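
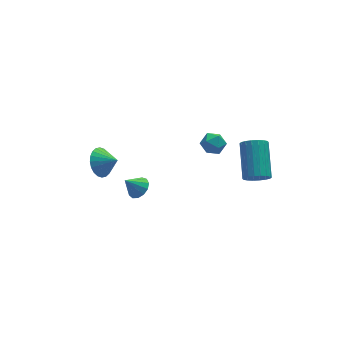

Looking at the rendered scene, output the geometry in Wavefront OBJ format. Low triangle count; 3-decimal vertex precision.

v -3.189 -0.138 -0.323
v -2.671 -0.146 -1.021
v -2.491 -0.702 0.203
v -2.564 0.134 -0.863
v -2.552 0.373 -0.622
v -2.637 0.534 -0.335
v -2.806 0.593 -0.047
v -3.034 0.54 0.199
v -3.285 0.385 0.366
v -3.522 0.149 0.428
v -3.708 -0.13 0.376
v -3.815 -0.41 0.217
v -3.827 -0.649 -0.024
v -3.741 -0.81 -0.31
v -3.572 -0.869 -0.598
v -3.344 -0.817 -0.845
v -3.093 -0.661 -1.011
v -2.857 -0.426 -1.073
v 3.126 2.136 -2.154
v 3.803 2.081 -2.438
v 2.777 1.199 -2.802
v 3.454 1.144 -3.086
v 3.339 0.985 -2.377
v 3.555 1.564 -1.976
v 3.025 1.716 -3.264
v 3.241 2.295 -2.863
v 3.74 1.821 -3.124
v 3.934 1.37 -2.576
v 2.646 1.91 -2.664
v 2.84 1.459 -2.116
v -1.251 -0.048 -3.258
v -0.919 -0.54 -2.948
v -1.949 0.008 -2.422
v -0.759 -0.217 -2.836
v -0.756 0.16 -2.858
v -0.909 0.471 -3.007
v -1.172 0.617 -3.235
v -1.459 0.552 -3.471
v -1.681 0.297 -3.639
v -1.766 -0.068 -3.686
v -1.688 -0.426 -3.597
v -1.471 -0.664 -3.4
v -1.184 -0.707 -3.158
v 3.334 -4.598 0.771
v 3.841 -4.437 0.317
v 4.274 -2.761 1.395
v 3.766 -2.922 1.849
v 3.592 -4.295 0.195
v 4.025 -2.618 1.274
v 3.292 -4.213 0.188
v 3.725 -2.536 1.266
v 3 -4.207 0.296
v 3.432 -2.53 1.374
v 2.774 -4.279 0.498
v 3.206 -2.602 1.577
v 2.659 -4.414 0.754
v 3.091 -2.737 1.833
v 2.677 -4.585 1.014
v 3.11 -2.908 2.092
v 2.826 -4.759 1.225
v 3.259 -3.083 2.303
v 3.075 -4.902 1.346
v 3.508 -3.225 2.425
v 3.375 -4.984 1.354
v 3.808 -3.307 2.432
v 3.668 -4.99 1.246
v 4.1 -3.313 2.324
v 3.894 -4.918 1.043
v 4.326 -3.241 2.122
v 4.009 -4.783 0.787
v 4.441 -3.106 1.866
v 3.99 -4.612 0.528
v 4.423 -2.935 1.606
f 2 1 4
f 2 4 3
f 4 1 5
f 4 5 3
f 5 1 6
f 5 6 3
f 6 1 7
f 6 7 3
f 7 1 8
f 7 8 3
f 8 1 9
f 8 9 3
f 9 1 10
f 9 10 3
f 10 1 11
f 10 11 3
f 11 1 12
f 11 12 3
f 12 1 13
f 12 13 3
f 13 1 14
f 13 14 3
f 14 1 15
f 14 15 3
f 15 1 16
f 15 16 3
f 16 1 17
f 16 17 3
f 17 1 18
f 17 18 3
f 18 1 2
f 18 2 3
f 19 30 24
f 19 24 20
f 19 20 26
f 19 26 29
f 19 29 30
f 20 24 28
f 24 30 23
f 30 29 21
f 29 26 25
f 26 20 27
f 22 28 23
f 22 23 21
f 22 21 25
f 22 25 27
f 22 27 28
f 23 28 24
f 21 23 30
f 25 21 29
f 27 25 26
f 28 27 20
f 32 31 34
f 32 34 33
f 34 31 35
f 34 35 33
f 35 31 36
f 35 36 33
f 36 31 37
f 36 37 33
f 37 31 38
f 37 38 33
f 38 31 39
f 38 39 33
f 39 31 40
f 39 40 33
f 40 31 41
f 40 41 33
f 41 31 42
f 41 42 33
f 42 31 43
f 42 43 33
f 43 31 32
f 43 32 33
f 45 44 48
f 45 48 46
f 46 48 49
f 46 49 47
f 48 44 50
f 48 50 49
f 49 50 51
f 49 51 47
f 50 44 52
f 50 52 51
f 51 52 53
f 51 53 47
f 52 44 54
f 52 54 53
f 53 54 55
f 53 55 47
f 54 44 56
f 54 56 55
f 55 56 57
f 55 57 47
f 56 44 58
f 56 58 57
f 57 58 59
f 57 59 47
f 58 44 60
f 58 60 59
f 59 60 61
f 59 61 47
f 60 44 62
f 60 62 61
f 61 62 63
f 61 63 47
f 62 44 64
f 62 64 63
f 63 64 65
f 63 65 47
f 64 44 66
f 64 66 65
f 65 66 67
f 65 67 47
f 66 44 68
f 66 68 67
f 67 68 69
f 67 69 47
f 68 44 70
f 68 70 69
f 69 70 71
f 69 71 47
f 70 44 72
f 70 72 71
f 71 72 73
f 71 73 47
f 72 44 45
f 72 45 73
f 73 45 46
f 73 46 47



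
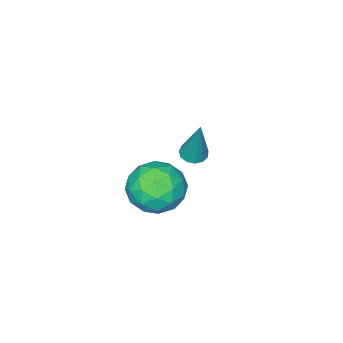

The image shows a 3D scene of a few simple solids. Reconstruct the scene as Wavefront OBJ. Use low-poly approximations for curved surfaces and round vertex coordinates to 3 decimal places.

v 1.655 2.138 2.758
v 2.218 1.372 2.157
v 0.502 0.848 3.323
v 1.065 0.082 2.722
v 1.541 0.544 3.63
v 2.254 1.342 3.281
v 0.466 0.878 2.199
v 1.179 1.676 1.85
v 1.483 0.593 1.811
v 2.148 0.387 2.696
v 0.572 1.833 2.784
v 1.237 1.627 3.669
v 2.038 1.869 2.408
v 0.682 0.351 3.072
v 0.962 0.623 3.606
v 1.293 0.173 3.252
v 2.059 1.851 3.069
v 2.389 1.401 2.715
v 1.992 0.914 3.581
v 0.331 0.819 2.765
v 0.661 0.369 2.411
v 1.427 2.047 2.228
v 1.758 1.597 1.874
v 0.728 1.306 1.899
v 1.937 0.96 1.851
v 1.259 0.202 2.183
v 0.907 0.67 1.876
v 1.326 1.139 1.671
v 2.327 0.839 2.371
v 1.65 0.081 2.703
v 1.929 0.353 3.237
v 2.348 0.822 3.032
v 1.896 0.381 2.168
v 1.07 2.139 2.777
v 0.393 1.381 3.109
v 0.372 1.398 2.448
v 0.791 1.867 2.243
v 1.461 2.018 3.297
v 0.783 1.26 3.629
v 1.394 1.081 3.809
v 1.813 1.55 3.604
v 0.824 1.839 3.312
v -2.928 -1.321 0.416
v -2.398 -1.467 0.384
v -2.632 -0.699 2.464
v -2.412 -1.17 0.296
v -2.59 -0.921 0.246
v -2.875 -0.799 0.25
v -3.176 -0.842 0.307
v -3.399 -1.037 0.398
v -3.472 -1.323 0.495
v -3.372 -1.607 0.567
v -3.131 -1.801 0.591
v -2.826 -1.842 0.56
v -2.553 -1.717 0.482
f 1 38 17
f 38 12 41
f 17 41 6
f 38 41 17
f 1 17 13
f 17 6 18
f 13 18 2
f 17 18 13
f 1 13 22
f 13 2 23
f 22 23 8
f 13 23 22
f 1 22 34
f 22 8 37
f 34 37 11
f 22 37 34
f 1 34 38
f 34 11 42
f 38 42 12
f 34 42 38
f 2 18 29
f 18 6 32
f 29 32 10
f 18 32 29
f 6 41 19
f 41 12 40
f 19 40 5
f 41 40 19
f 12 42 39
f 42 11 35
f 39 35 3
f 42 35 39
f 11 37 36
f 37 8 24
f 36 24 7
f 37 24 36
f 8 23 28
f 23 2 25
f 28 25 9
f 23 25 28
f 4 30 16
f 30 10 31
f 16 31 5
f 30 31 16
f 4 16 14
f 16 5 15
f 14 15 3
f 16 15 14
f 4 14 21
f 14 3 20
f 21 20 7
f 14 20 21
f 4 21 26
f 21 7 27
f 26 27 9
f 21 27 26
f 4 26 30
f 26 9 33
f 30 33 10
f 26 33 30
f 5 31 19
f 31 10 32
f 19 32 6
f 31 32 19
f 3 15 39
f 15 5 40
f 39 40 12
f 15 40 39
f 7 20 36
f 20 3 35
f 36 35 11
f 20 35 36
f 9 27 28
f 27 7 24
f 28 24 8
f 27 24 28
f 10 33 29
f 33 9 25
f 29 25 2
f 33 25 29
f 44 43 46
f 44 46 45
f 46 43 47
f 46 47 45
f 47 43 48
f 47 48 45
f 48 43 49
f 48 49 45
f 49 43 50
f 49 50 45
f 50 43 51
f 50 51 45
f 51 43 52
f 51 52 45
f 52 43 53
f 52 53 45
f 53 43 54
f 53 54 45
f 54 43 55
f 54 55 45
f 55 43 44
f 55 44 45



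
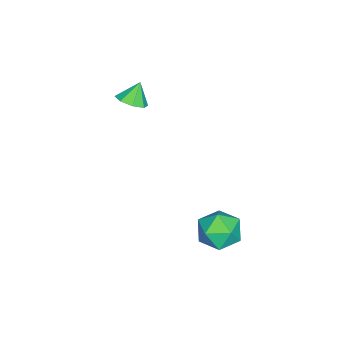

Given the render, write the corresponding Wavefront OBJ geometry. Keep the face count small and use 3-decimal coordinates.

v -2.448 -2.233 0.498
v -1.752 -1.914 0.817
v -3.012 -1.987 1.482
v -2.099 -1.48 0.509
v -2.652 -1.488 0.195
v -3.085 -1.932 0.058
v -3.145 -2.553 0.18
v -2.797 -2.986 0.487
v -2.245 -2.979 0.802
v -1.812 -2.535 0.938
v 2.319 4.635 -3.314
v 3.229 3.938 -3.33
v 1.311 3.302 -2.51
v 2.221 2.605 -2.526
v 2.212 3.52 -1.836
v 2.835 4.344 -2.333
v 1.705 2.896 -3.507
v 2.328 3.72 -4.004
v 2.849 2.863 -3.449
v 3.163 3.249 -2.417
v 1.377 3.991 -3.423
v 1.691 4.377 -2.391
f 2 1 4
f 2 4 3
f 4 1 5
f 4 5 3
f 5 1 6
f 5 6 3
f 6 1 7
f 6 7 3
f 7 1 8
f 7 8 3
f 8 1 9
f 8 9 3
f 9 1 10
f 9 10 3
f 10 1 2
f 10 2 3
f 11 22 16
f 11 16 12
f 11 12 18
f 11 18 21
f 11 21 22
f 12 16 20
f 16 22 15
f 22 21 13
f 21 18 17
f 18 12 19
f 14 20 15
f 14 15 13
f 14 13 17
f 14 17 19
f 14 19 20
f 15 20 16
f 13 15 22
f 17 13 21
f 19 17 18
f 20 19 12



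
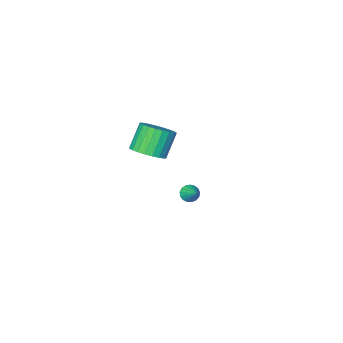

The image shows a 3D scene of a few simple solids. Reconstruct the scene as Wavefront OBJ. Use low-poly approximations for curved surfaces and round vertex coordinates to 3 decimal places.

v 0.097 -2.825 -2.157
v 0.966 -2.91 -1.629
v 0.071 -3.261 -0.215
v -0.797 -3.175 -0.743
v 0.885 -2.523 -1.584
v -0.009 -2.873 -0.17
v 0.685 -2.182 -1.627
v -0.21 -2.532 -0.212
v 0.395 -1.938 -1.75
v -0.499 -2.289 -0.335
v 0.06 -1.83 -1.935
v -0.835 -2.181 -0.52
v -0.27 -1.873 -2.154
v -1.164 -2.224 -0.739
v -0.544 -2.061 -2.373
v -1.438 -2.412 -0.958
v -0.72 -2.365 -2.56
v -1.614 -2.716 -1.145
v -0.771 -2.739 -2.685
v -1.666 -3.09 -1.271
v -0.691 -3.127 -2.73
v -1.585 -3.477 -1.316
v -0.49 -3.468 -2.688
v -1.385 -3.818 -1.273
v -0.201 -3.711 -2.565
v -1.095 -4.062 -1.15
v 0.135 -3.819 -2.38
v -0.76 -4.17 -0.965
v 0.464 -3.776 -2.161
v -0.43 -4.127 -0.746
v 0.738 -3.588 -1.942
v -0.156 -3.939 -0.527
v 0.914 -3.284 -1.755
v 0.02 -3.635 -0.34
v 1.697 3.384 -0.755
v 1.997 3.581 -1.131
v 1.923 4.316 -0.085
v 1.771 3.672 -1.181
v 1.528 3.697 -1.134
v 1.323 3.65 -0.999
v 1.205 3.542 -0.809
v 1.199 3.398 -0.606
v 1.307 3.251 -0.437
v 1.505 3.134 -0.341
v 1.746 3.074 -0.34
v 1.977 3.085 -0.433
v 2.143 3.165 -0.601
v 2.207 3.295 -0.803
v 2.154 3.445 -0.994
f 2 1 5
f 2 5 3
f 3 5 6
f 3 6 4
f 5 1 7
f 5 7 6
f 6 7 8
f 6 8 4
f 7 1 9
f 7 9 8
f 8 9 10
f 8 10 4
f 9 1 11
f 9 11 10
f 10 11 12
f 10 12 4
f 11 1 13
f 11 13 12
f 12 13 14
f 12 14 4
f 13 1 15
f 13 15 14
f 14 15 16
f 14 16 4
f 15 1 17
f 15 17 16
f 16 17 18
f 16 18 4
f 17 1 19
f 17 19 18
f 18 19 20
f 18 20 4
f 19 1 21
f 19 21 20
f 20 21 22
f 20 22 4
f 21 1 23
f 21 23 22
f 22 23 24
f 22 24 4
f 23 1 25
f 23 25 24
f 24 25 26
f 24 26 4
f 25 1 27
f 25 27 26
f 26 27 28
f 26 28 4
f 27 1 29
f 27 29 28
f 28 29 30
f 28 30 4
f 29 1 31
f 29 31 30
f 30 31 32
f 30 32 4
f 31 1 33
f 31 33 32
f 32 33 34
f 32 34 4
f 33 1 2
f 33 2 34
f 34 2 3
f 34 3 4
f 36 35 38
f 36 38 37
f 38 35 39
f 38 39 37
f 39 35 40
f 39 40 37
f 40 35 41
f 40 41 37
f 41 35 42
f 41 42 37
f 42 35 43
f 42 43 37
f 43 35 44
f 43 44 37
f 44 35 45
f 44 45 37
f 45 35 46
f 45 46 37
f 46 35 47
f 46 47 37
f 47 35 48
f 47 48 37
f 48 35 49
f 48 49 37
f 49 35 36
f 49 36 37



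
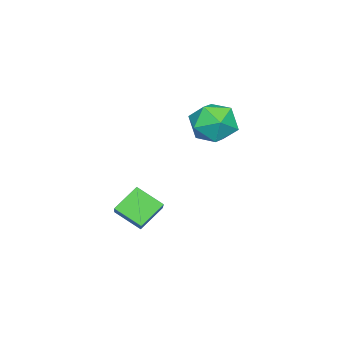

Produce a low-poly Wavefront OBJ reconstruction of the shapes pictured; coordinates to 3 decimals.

v 1.615 -0.383 0.976
v 2.712 0.185 1.879
v 1.602 0.716 0.301
v 2.7 1.284 1.203
v 2.52 -0.864 0.177
v 3.618 -0.296 1.079
v 2.508 0.235 -0.499
v 3.605 0.803 0.404
v -2.76 1.683 3.366
v -2.125 1.888 4.245
v -1.455 0.692 2.655
v -0.82 0.897 3.534
v -1.716 0.259 3.636
v -2.522 0.872 4.076
v -1.058 1.708 2.824
v -1.864 2.321 3.264
v -1.073 1.903 3.911
v -1.48 1.008 4.413
v -2.1 1.572 2.487
v -2.507 0.677 2.989
f 2 4 1
f 5 2 1
f 1 4 3
f 3 5 1
f 2 8 4
f 6 2 5
f 6 8 2
f 4 8 3
f 7 5 3
f 3 8 7
f 7 6 5
f 8 6 7
f 9 20 14
f 9 14 10
f 9 10 16
f 9 16 19
f 9 19 20
f 10 14 18
f 14 20 13
f 20 19 11
f 19 16 15
f 16 10 17
f 12 18 13
f 12 13 11
f 12 11 15
f 12 15 17
f 12 17 18
f 13 18 14
f 11 13 20
f 15 11 19
f 17 15 16
f 18 17 10



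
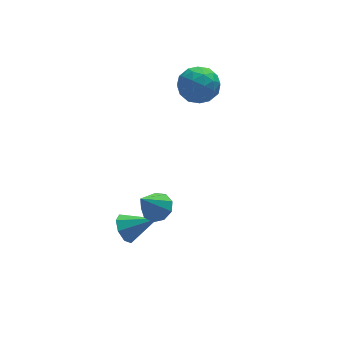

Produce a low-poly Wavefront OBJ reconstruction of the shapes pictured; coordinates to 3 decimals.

v -0.727 -2.354 0.301
v -0.246 -3.014 0.447
v -1.693 -2.726 1.799
v -0.029 -2.556 0.701
v -0.138 -2.002 0.768
v -0.523 -1.614 0.616
v -1.004 -1.572 0.317
v -1.355 -1.896 0.01
v -1.413 -2.434 -0.16
v -1.15 -2.935 -0.115
v -0.689 -3.164 0.125
v 3.761 4.926 2.752
v 4.587 4.697 1.96
v 3.373 3.083 2.88
v 4.199 2.854 2.088
v 4.498 3.234 3.15
v 4.738 4.373 3.071
v 3.222 3.407 1.769
v 3.462 4.546 1.69
v 4.254 3.758 1.352
v 5.043 3.651 2.206
v 2.917 4.129 2.634
v 3.706 4.022 3.488
v 4.208 4.974 2.344
v 3.752 2.806 2.496
v 3.928 3.03 3.12
v 4.413 2.895 2.654
v 4.297 4.783 2.997
v 4.783 4.648 2.532
v 4.73 3.789 3.232
v 3.177 3.132 2.308
v 3.663 2.997 1.843
v 3.547 4.885 2.186
v 4.032 4.75 1.72
v 3.23 3.991 1.608
v 4.498 4.287 1.522
v 4.269 3.203 1.598
v 3.695 3.528 1.41
v 3.836 4.198 1.363
v 4.962 4.224 2.023
v 4.733 3.14 2.099
v 4.909 3.364 2.723
v 5.05 4.034 2.677
v 4.765 3.672 1.667
v 3.227 4.64 2.741
v 2.998 3.556 2.817
v 2.91 3.746 2.163
v 3.051 4.416 2.117
v 3.691 4.577 3.242
v 3.462 3.493 3.318
v 4.124 3.582 3.477
v 4.265 4.252 3.43
v 3.195 4.108 3.173
v -1.399 0.261 -3.998
v -0.985 0.1 -4.734
v 0.039 -0.401 -3.042
v -0.861 0.703 -4.502
v -1.052 1.048 -3.975
v -1.447 0.932 -3.462
v -1.814 0.423 -3.262
v -1.938 -0.181 -3.494
v -1.746 -0.525 -4.021
v -1.352 -0.409 -4.534
f 2 1 4
f 2 4 3
f 4 1 5
f 4 5 3
f 5 1 6
f 5 6 3
f 6 1 7
f 6 7 3
f 7 1 8
f 7 8 3
f 8 1 9
f 8 9 3
f 9 1 10
f 9 10 3
f 10 1 11
f 10 11 3
f 11 1 2
f 11 2 3
f 12 49 28
f 49 23 52
f 28 52 17
f 49 52 28
f 12 28 24
f 28 17 29
f 24 29 13
f 28 29 24
f 12 24 33
f 24 13 34
f 33 34 19
f 24 34 33
f 12 33 45
f 33 19 48
f 45 48 22
f 33 48 45
f 12 45 49
f 45 22 53
f 49 53 23
f 45 53 49
f 13 29 40
f 29 17 43
f 40 43 21
f 29 43 40
f 17 52 30
f 52 23 51
f 30 51 16
f 52 51 30
f 23 53 50
f 53 22 46
f 50 46 14
f 53 46 50
f 22 48 47
f 48 19 35
f 47 35 18
f 48 35 47
f 19 34 39
f 34 13 36
f 39 36 20
f 34 36 39
f 15 41 27
f 41 21 42
f 27 42 16
f 41 42 27
f 15 27 25
f 27 16 26
f 25 26 14
f 27 26 25
f 15 25 32
f 25 14 31
f 32 31 18
f 25 31 32
f 15 32 37
f 32 18 38
f 37 38 20
f 32 38 37
f 15 37 41
f 37 20 44
f 41 44 21
f 37 44 41
f 16 42 30
f 42 21 43
f 30 43 17
f 42 43 30
f 14 26 50
f 26 16 51
f 50 51 23
f 26 51 50
f 18 31 47
f 31 14 46
f 47 46 22
f 31 46 47
f 20 38 39
f 38 18 35
f 39 35 19
f 38 35 39
f 21 44 40
f 44 20 36
f 40 36 13
f 44 36 40
f 55 54 57
f 55 57 56
f 57 54 58
f 57 58 56
f 58 54 59
f 58 59 56
f 59 54 60
f 59 60 56
f 60 54 61
f 60 61 56
f 61 54 62
f 61 62 56
f 62 54 63
f 62 63 56
f 63 54 55
f 63 55 56



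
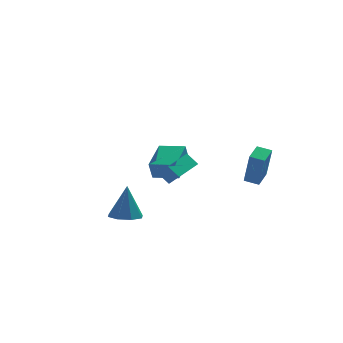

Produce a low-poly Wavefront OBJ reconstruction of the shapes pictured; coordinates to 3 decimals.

v -3.508 -2.089 -4.4
v -2.871 -1.365 -4.664
v -3.252 -1.571 -2.36
v -3.596 -1.121 -4.635
v -4.269 -1.445 -4.468
v -4.496 -2.146 -4.262
v -4.144 -2.814 -4.136
v -3.419 -3.057 -4.165
v -2.746 -2.733 -4.331
v -2.519 -2.032 -4.538
v -2.111 -3.709 -0.402
v -1.695 -4.18 0.298
v -0.647 -2.333 -0.345
v -0.231 -2.803 0.355
v -1.629 -4.197 -1.015
v -1.213 -4.667 -0.315
v -0.165 -2.82 -0.958
v 0.251 -3.291 -0.258
v -0.624 2.844 -4.402
v -0.884 2.717 -3.227
v 0.507 4.677 -3.954
v 0.247 4.55 -2.779
v 0.713 1.97 -4.201
v 0.453 1.843 -3.026
v 1.844 3.803 -3.753
v 1.584 3.676 -2.578
v 3.531 -3.885 -2.045
v 3.671 -4.351 0.029
v 2.827 -3.383 -1.885
v 2.967 -3.848 0.189
v 4.293 -2.872 -1.869
v 4.433 -3.337 0.205
v 3.589 -2.369 -1.709
v 3.729 -2.835 0.365
f 2 1 4
f 2 4 3
f 4 1 5
f 4 5 3
f 5 1 6
f 5 6 3
f 6 1 7
f 6 7 3
f 7 1 8
f 7 8 3
f 8 1 9
f 8 9 3
f 9 1 10
f 9 10 3
f 10 1 2
f 10 2 3
f 12 14 11
f 15 12 11
f 11 14 13
f 13 15 11
f 12 18 14
f 16 12 15
f 16 18 12
f 14 18 13
f 17 15 13
f 13 18 17
f 17 16 15
f 18 16 17
f 20 22 19
f 23 20 19
f 19 22 21
f 21 23 19
f 20 26 22
f 24 20 23
f 24 26 20
f 22 26 21
f 25 23 21
f 21 26 25
f 25 24 23
f 26 24 25
f 28 30 27
f 31 28 27
f 27 30 29
f 29 31 27
f 28 34 30
f 32 28 31
f 32 34 28
f 30 34 29
f 33 31 29
f 29 34 33
f 33 32 31
f 34 32 33



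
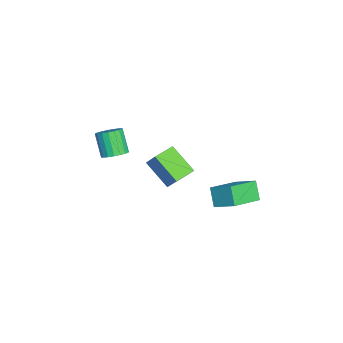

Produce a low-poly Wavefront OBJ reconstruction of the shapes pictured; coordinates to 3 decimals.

v 0.498 -3.05 -0.846
v 1.013 -2.732 -0.42
v 0.217 -3.091 0.812
v -0.298 -3.41 0.386
v 0.805 -2.484 -0.482
v 0.009 -2.843 0.75
v 0.537 -2.348 -0.616
v -0.259 -2.707 0.616
v 0.261 -2.351 -0.795
v -0.536 -2.711 0.436
v 0.032 -2.493 -0.985
v -0.765 -2.852 0.247
v -0.105 -2.745 -1.147
v -0.901 -3.105 0.085
v -0.122 -3.058 -1.249
v -0.919 -3.417 -0.017
v -0.017 -3.369 -1.272
v -0.813 -3.728 -0.04
v 0.191 -3.617 -1.21
v -0.605 -3.976 0.022
v 0.459 -3.753 -1.076
v -0.337 -4.112 0.156
v 0.736 -3.749 -0.896
v -0.061 -4.109 0.335
v 0.965 -3.608 -0.707
v 0.168 -3.967 0.525
v 1.101 -3.355 -0.545
v 0.305 -3.715 0.687
v 1.119 -3.043 -0.443
v 0.322 -3.402 0.789
v 2.479 0.613 -0.804
v 1.536 -0.493 0.292
v 3.146 1.101 0.263
v 2.203 -0.004 1.359
v 3.317 -0.236 -0.939
v 2.374 -1.341 0.157
v 3.984 0.253 0.128
v 3.041 -0.853 1.224
v 2.102 3.187 -1.498
v 2.739 4.212 -0.808
v 2.781 3.399 -2.439
v 3.418 4.423 -1.749
v 3.422 1.917 -0.831
v 4.059 2.941 -0.141
v 4.101 2.128 -1.772
v 4.738 3.153 -1.082
f 2 1 5
f 2 5 3
f 3 5 6
f 3 6 4
f 5 1 7
f 5 7 6
f 6 7 8
f 6 8 4
f 7 1 9
f 7 9 8
f 8 9 10
f 8 10 4
f 9 1 11
f 9 11 10
f 10 11 12
f 10 12 4
f 11 1 13
f 11 13 12
f 12 13 14
f 12 14 4
f 13 1 15
f 13 15 14
f 14 15 16
f 14 16 4
f 15 1 17
f 15 17 16
f 16 17 18
f 16 18 4
f 17 1 19
f 17 19 18
f 18 19 20
f 18 20 4
f 19 1 21
f 19 21 20
f 20 21 22
f 20 22 4
f 21 1 23
f 21 23 22
f 22 23 24
f 22 24 4
f 23 1 25
f 23 25 24
f 24 25 26
f 24 26 4
f 25 1 27
f 25 27 26
f 26 27 28
f 26 28 4
f 27 1 29
f 27 29 28
f 28 29 30
f 28 30 4
f 29 1 2
f 29 2 30
f 30 2 3
f 30 3 4
f 32 34 31
f 35 32 31
f 31 34 33
f 33 35 31
f 32 38 34
f 36 32 35
f 36 38 32
f 34 38 33
f 37 35 33
f 33 38 37
f 37 36 35
f 38 36 37
f 40 42 39
f 43 40 39
f 39 42 41
f 41 43 39
f 40 46 42
f 44 40 43
f 44 46 40
f 42 46 41
f 45 43 41
f 41 46 45
f 45 44 43
f 46 44 45



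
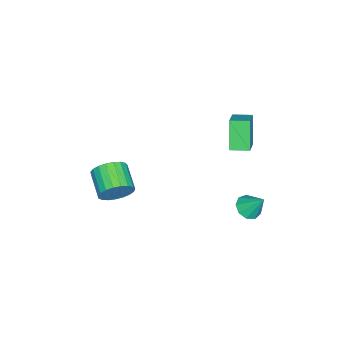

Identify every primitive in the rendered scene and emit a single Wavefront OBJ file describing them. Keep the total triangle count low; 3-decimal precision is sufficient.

v -2.62 3.463 -2.862
v -2.24 2.898 -2.503
v -2.42 4.337 -1.698
v -1.904 3.192 -2.782
v -1.903 3.613 -3.098
v -2.237 3.964 -3.304
v -2.751 4.08 -3.303
v -3.203 3.908 -3.096
v -3.383 3.527 -2.779
v -3.206 3.116 -2.502
v -2.754 2.868 -2.393
v -3.031 2.326 3.997
v -1.593 2.69 4.867
v -3.313 3.294 4.058
v -1.875 3.658 4.929
v -2.205 2.662 2.491
v -0.767 3.026 3.362
v -2.487 3.63 2.553
v -1.049 3.994 3.423
v 0.819 -2.326 -0.647
v 1.422 -2.618 0.041
v 0.284 -3.526 0.654
v -0.319 -3.234 -0.033
v 1.256 -2.296 0.208
v 0.117 -3.204 0.821
v 1.014 -1.98 0.227
v -0.125 -2.887 0.841
v 0.738 -1.723 0.095
v -0.4 -2.63 0.709
v 0.476 -1.57 -0.165
v -0.662 -2.478 0.449
v 0.274 -1.548 -0.508
v -0.865 -2.456 0.105
v 0.166 -1.661 -0.875
v -0.973 -2.569 -0.262
v 0.171 -1.889 -1.203
v -0.968 -2.796 -0.59
v 0.288 -2.192 -1.435
v -0.851 -3.1 -0.821
v 0.497 -2.519 -1.53
v -0.642 -3.426 -0.917
v 0.761 -2.812 -1.473
v -0.377 -3.719 -0.859
v 1.036 -3.021 -1.273
v -0.103 -3.929 -0.659
v 1.273 -3.11 -0.964
v 0.135 -4.018 -0.351
v 1.432 -3.064 -0.601
v 0.293 -3.971 0.013
v 1.485 -2.89 -0.245
v 0.346 -3.797 0.368
f 2 1 4
f 2 4 3
f 4 1 5
f 4 5 3
f 5 1 6
f 5 6 3
f 6 1 7
f 6 7 3
f 7 1 8
f 7 8 3
f 8 1 9
f 8 9 3
f 9 1 10
f 9 10 3
f 10 1 11
f 10 11 3
f 11 1 2
f 11 2 3
f 13 15 12
f 16 13 12
f 12 15 14
f 14 16 12
f 13 19 15
f 17 13 16
f 17 19 13
f 15 19 14
f 18 16 14
f 14 19 18
f 18 17 16
f 19 17 18
f 21 20 24
f 21 24 22
f 22 24 25
f 22 25 23
f 24 20 26
f 24 26 25
f 25 26 27
f 25 27 23
f 26 20 28
f 26 28 27
f 27 28 29
f 27 29 23
f 28 20 30
f 28 30 29
f 29 30 31
f 29 31 23
f 30 20 32
f 30 32 31
f 31 32 33
f 31 33 23
f 32 20 34
f 32 34 33
f 33 34 35
f 33 35 23
f 34 20 36
f 34 36 35
f 35 36 37
f 35 37 23
f 36 20 38
f 36 38 37
f 37 38 39
f 37 39 23
f 38 20 40
f 38 40 39
f 39 40 41
f 39 41 23
f 40 20 42
f 40 42 41
f 41 42 43
f 41 43 23
f 42 20 44
f 42 44 43
f 43 44 45
f 43 45 23
f 44 20 46
f 44 46 45
f 45 46 47
f 45 47 23
f 46 20 48
f 46 48 47
f 47 48 49
f 47 49 23
f 48 20 50
f 48 50 49
f 49 50 51
f 49 51 23
f 50 20 21
f 50 21 51
f 51 21 22
f 51 22 23



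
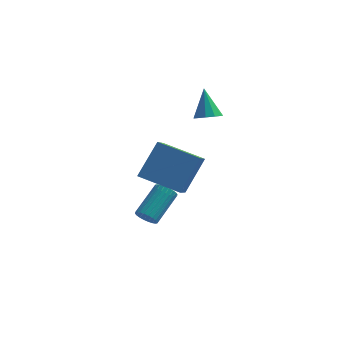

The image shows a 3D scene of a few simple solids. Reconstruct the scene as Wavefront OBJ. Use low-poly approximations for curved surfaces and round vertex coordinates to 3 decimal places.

v -0.172 -2.226 -3.238
v 0.339 -2.407 -3.332
v 0.983 -1.076 -2.396
v 0.472 -0.894 -2.302
v 0.31 -2.275 -3.499
v 0.954 -0.944 -2.563
v 0.207 -2.136 -3.626
v 0.851 -0.805 -2.69
v 0.047 -2.011 -3.694
v 0.691 -0.68 -2.758
v -0.146 -1.918 -3.693
v 0.498 -0.587 -2.757
v -0.344 -1.872 -3.623
v 0.3 -0.541 -2.687
v -0.515 -1.88 -3.494
v 0.129 -0.549 -2.558
v -0.634 -1.94 -3.326
v 0.01 -0.609 -2.39
v -0.683 -2.044 -3.144
v -0.039 -0.713 -2.208
v -0.654 -2.176 -2.977
v -0.01 -0.845 -2.041
v -0.551 -2.315 -2.85
v 0.093 -0.984 -1.914
v -0.391 -2.44 -2.782
v 0.253 -1.109 -1.846
v -0.198 -2.533 -2.783
v 0.446 -1.202 -1.847
v -0 -2.579 -2.853
v 0.644 -1.248 -1.917
v 0.171 -2.571 -2.982
v 0.815 -1.24 -2.046
v 0.29 -2.511 -3.15
v 0.934 -1.18 -2.214
v 2.17 -0.249 2.048
v 2.498 -0.675 2.377
v 1.87 0.509 3.332
v 2.743 -0.393 2.267
v 2.769 -0.056 2.074
v 2.566 0.208 1.872
v 2.212 0.297 1.736
v 1.842 0.177 1.72
v 1.597 -0.105 1.829
v 1.571 -0.442 2.022
v 1.774 -0.705 2.225
v 2.128 -0.794 2.361
v -0.292 -2.106 -0.71
v -0.245 -3.799 0.409
v 0.378 -1.101 0.782
v 0.425 -2.794 1.901
v 1.535 -2.446 -1.301
v 1.582 -4.139 -0.182
v 2.205 -1.441 0.191
v 2.252 -3.134 1.31
f 2 1 5
f 2 5 3
f 3 5 6
f 3 6 4
f 5 1 7
f 5 7 6
f 6 7 8
f 6 8 4
f 7 1 9
f 7 9 8
f 8 9 10
f 8 10 4
f 9 1 11
f 9 11 10
f 10 11 12
f 10 12 4
f 11 1 13
f 11 13 12
f 12 13 14
f 12 14 4
f 13 1 15
f 13 15 14
f 14 15 16
f 14 16 4
f 15 1 17
f 15 17 16
f 16 17 18
f 16 18 4
f 17 1 19
f 17 19 18
f 18 19 20
f 18 20 4
f 19 1 21
f 19 21 20
f 20 21 22
f 20 22 4
f 21 1 23
f 21 23 22
f 22 23 24
f 22 24 4
f 23 1 25
f 23 25 24
f 24 25 26
f 24 26 4
f 25 1 27
f 25 27 26
f 26 27 28
f 26 28 4
f 27 1 29
f 27 29 28
f 28 29 30
f 28 30 4
f 29 1 31
f 29 31 30
f 30 31 32
f 30 32 4
f 31 1 33
f 31 33 32
f 32 33 34
f 32 34 4
f 33 1 2
f 33 2 34
f 34 2 3
f 34 3 4
f 36 35 38
f 36 38 37
f 38 35 39
f 38 39 37
f 39 35 40
f 39 40 37
f 40 35 41
f 40 41 37
f 41 35 42
f 41 42 37
f 42 35 43
f 42 43 37
f 43 35 44
f 43 44 37
f 44 35 45
f 44 45 37
f 45 35 46
f 45 46 37
f 46 35 36
f 46 36 37
f 48 50 47
f 51 48 47
f 47 50 49
f 49 51 47
f 48 54 50
f 52 48 51
f 52 54 48
f 50 54 49
f 53 51 49
f 49 54 53
f 53 52 51
f 54 52 53



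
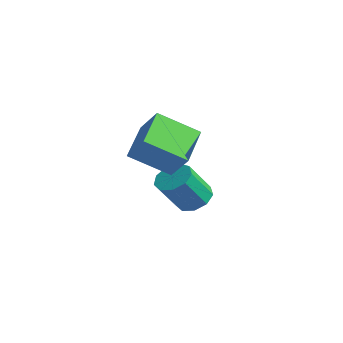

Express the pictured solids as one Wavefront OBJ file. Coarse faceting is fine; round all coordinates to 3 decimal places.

v -0.63 -4.811 1.815
v -1.738 -3.563 2.636
v 0.199 -3.433 0.841
v -0.909 -2.185 1.662
v 0.289 -4.655 2.818
v -0.819 -3.407 3.639
v 1.118 -3.277 1.844
v 0.01 -2.029 2.665
v -2.885 -0.46 -2.14
v -2.238 -0.861 -2.495
v -2.127 -1.921 -1.094
v -2.775 -1.52 -0.74
v -2.047 -0.422 -2.178
v -1.936 -1.482 -0.777
v -2.248 -0.001 -1.843
v -2.137 -1.06 -0.442
v -2.747 0.206 -1.647
v -2.637 -0.854 -0.247
v -3.311 0.101 -1.682
v -3.2 -0.959 -0.282
v -3.676 -0.267 -1.932
v -3.565 -1.327 -0.531
v -3.671 -0.725 -2.279
v -3.56 -1.785 -0.878
v -3.298 -1.059 -2.561
v -3.187 -2.119 -1.16
v -2.732 -1.113 -2.646
v -2.621 -2.173 -1.246
f 2 4 1
f 5 2 1
f 1 4 3
f 3 5 1
f 2 8 4
f 6 2 5
f 6 8 2
f 4 8 3
f 7 5 3
f 3 8 7
f 7 6 5
f 8 6 7
f 10 9 13
f 10 13 11
f 11 13 14
f 11 14 12
f 13 9 15
f 13 15 14
f 14 15 16
f 14 16 12
f 15 9 17
f 15 17 16
f 16 17 18
f 16 18 12
f 17 9 19
f 17 19 18
f 18 19 20
f 18 20 12
f 19 9 21
f 19 21 20
f 20 21 22
f 20 22 12
f 21 9 23
f 21 23 22
f 22 23 24
f 22 24 12
f 23 9 25
f 23 25 24
f 24 25 26
f 24 26 12
f 25 9 27
f 25 27 26
f 26 27 28
f 26 28 12
f 27 9 10
f 27 10 28
f 28 10 11
f 28 11 12



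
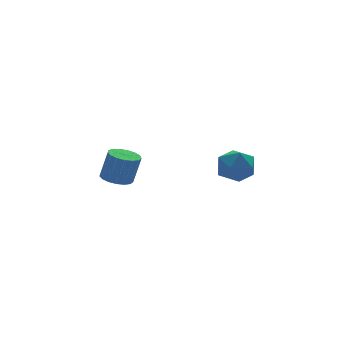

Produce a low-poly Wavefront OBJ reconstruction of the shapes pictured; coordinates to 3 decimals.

v -0.142 3.496 -4.097
v 0.507 3.037 -4.298
v 0.911 2.945 -2.784
v 0.262 3.404 -2.583
v 0.644 3.404 -4.313
v 1.048 3.312 -2.798
v 0.601 3.793 -4.277
v 1.005 3.701 -2.763
v 0.387 4.113 -4.201
v 0.792 4.021 -2.687
v 0.053 4.293 -4.101
v 0.457 4.2 -2.586
v -0.326 4.289 -4
v 0.078 4.197 -2.485
v -0.663 4.104 -3.921
v -0.259 4.012 -2.407
v -0.881 3.78 -3.882
v -0.477 3.688 -2.368
v -0.929 3.391 -3.893
v -0.525 3.298 -2.379
v -0.798 3.025 -3.951
v -0.393 2.933 -2.437
v -0.515 2.768 -4.042
v -0.111 2.676 -2.528
v -0.148 2.678 -4.145
v 0.256 2.585 -2.631
v 0.221 2.775 -4.238
v 0.625 2.682 -2.724
v 2.047 -2.102 -0.786
v 2.45 -1.58 -1.564
v 3.03 -3.38 -1.136
v 3.433 -2.858 -1.914
v 3.621 -2.569 -0.954
v 3.014 -1.779 -0.738
v 2.466 -3.181 -1.962
v 1.859 -2.391 -1.746
v 2.709 -2.247 -2.291
v 3.422 -1.869 -1.668
v 2.058 -3.091 -1.032
v 2.771 -2.713 -0.409
f 2 1 5
f 2 5 3
f 3 5 6
f 3 6 4
f 5 1 7
f 5 7 6
f 6 7 8
f 6 8 4
f 7 1 9
f 7 9 8
f 8 9 10
f 8 10 4
f 9 1 11
f 9 11 10
f 10 11 12
f 10 12 4
f 11 1 13
f 11 13 12
f 12 13 14
f 12 14 4
f 13 1 15
f 13 15 14
f 14 15 16
f 14 16 4
f 15 1 17
f 15 17 16
f 16 17 18
f 16 18 4
f 17 1 19
f 17 19 18
f 18 19 20
f 18 20 4
f 19 1 21
f 19 21 20
f 20 21 22
f 20 22 4
f 21 1 23
f 21 23 22
f 22 23 24
f 22 24 4
f 23 1 25
f 23 25 24
f 24 25 26
f 24 26 4
f 25 1 27
f 25 27 26
f 26 27 28
f 26 28 4
f 27 1 2
f 27 2 28
f 28 2 3
f 28 3 4
f 29 40 34
f 29 34 30
f 29 30 36
f 29 36 39
f 29 39 40
f 30 34 38
f 34 40 33
f 40 39 31
f 39 36 35
f 36 30 37
f 32 38 33
f 32 33 31
f 32 31 35
f 32 35 37
f 32 37 38
f 33 38 34
f 31 33 40
f 35 31 39
f 37 35 36
f 38 37 30



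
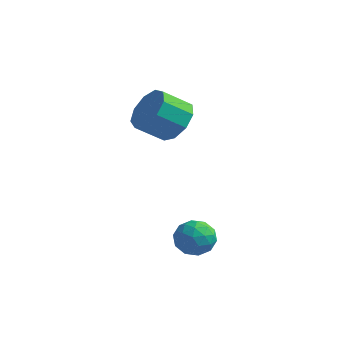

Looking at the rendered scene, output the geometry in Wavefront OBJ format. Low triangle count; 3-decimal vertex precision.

v -3.474 1.094 0.379
v -2.797 1.019 0.888
v -3.39 0.291 1.569
v -4.066 0.366 1.061
v -3.133 1.459 1.067
v -3.725 0.731 1.748
v -3.628 1.729 0.924
v -4.22 1 1.605
v -4.051 1.701 0.526
v -4.643 0.972 1.207
v -4.204 1.389 0.06
v -4.796 0.661 0.741
v -4.015 0.94 -0.257
v -4.608 0.211 0.424
v -3.573 0.562 -0.276
v -4.166 -0.166 0.405
v -3.085 0.434 0.012
v -3.677 -0.294 0.693
v -2.778 0.614 0.472
v -3.371 -0.114 1.153
v -0.248 -1.812 -1.986
v 0.045 -2.049 -2.556
v -0.785 -2.771 -1.864
v -0.492 -3.008 -2.434
v -0.115 -2.904 -1.873
v 0.217 -2.311 -1.949
v -0.957 -2.509 -2.471
v -0.625 -1.916 -2.547
v -0.393 -2.48 -2.856
v 0.128 -2.724 -2.486
v -0.868 -2.096 -1.934
v -0.347 -2.34 -1.564
v -0.054 -1.846 -2.282
v -0.686 -2.974 -2.138
v -0.464 -2.912 -1.809
v -0.292 -3.052 -2.143
v 0.047 -2.001 -1.925
v 0.219 -2.14 -2.26
v 0.125 -2.642 -1.858
v -0.959 -2.68 -2.16
v -0.787 -2.819 -2.495
v -0.448 -1.768 -2.277
v -0.276 -1.908 -2.611
v -0.865 -2.178 -2.562
v -0.139 -2.239 -2.793
v -0.455 -2.802 -2.721
v -0.728 -2.509 -2.743
v -0.533 -2.161 -2.788
v 0.167 -2.383 -2.576
v -0.149 -2.946 -2.504
v 0.072 -2.885 -2.174
v 0.267 -2.537 -2.219
v -0.091 -2.636 -2.752
v -0.591 -1.874 -1.916
v -0.907 -2.437 -1.844
v -1.007 -2.283 -2.201
v -0.812 -1.935 -2.246
v -0.285 -2.018 -1.699
v -0.601 -2.581 -1.627
v -0.207 -2.659 -1.632
v -0.012 -2.311 -1.677
v -0.649 -2.184 -1.668
f 2 1 5
f 2 5 3
f 3 5 6
f 3 6 4
f 5 1 7
f 5 7 6
f 6 7 8
f 6 8 4
f 7 1 9
f 7 9 8
f 8 9 10
f 8 10 4
f 9 1 11
f 9 11 10
f 10 11 12
f 10 12 4
f 11 1 13
f 11 13 12
f 12 13 14
f 12 14 4
f 13 1 15
f 13 15 14
f 14 15 16
f 14 16 4
f 15 1 17
f 15 17 16
f 16 17 18
f 16 18 4
f 17 1 19
f 17 19 18
f 18 19 20
f 18 20 4
f 19 1 2
f 19 2 20
f 20 2 3
f 20 3 4
f 21 58 37
f 58 32 61
f 37 61 26
f 58 61 37
f 21 37 33
f 37 26 38
f 33 38 22
f 37 38 33
f 21 33 42
f 33 22 43
f 42 43 28
f 33 43 42
f 21 42 54
f 42 28 57
f 54 57 31
f 42 57 54
f 21 54 58
f 54 31 62
f 58 62 32
f 54 62 58
f 22 38 49
f 38 26 52
f 49 52 30
f 38 52 49
f 26 61 39
f 61 32 60
f 39 60 25
f 61 60 39
f 32 62 59
f 62 31 55
f 59 55 23
f 62 55 59
f 31 57 56
f 57 28 44
f 56 44 27
f 57 44 56
f 28 43 48
f 43 22 45
f 48 45 29
f 43 45 48
f 24 50 36
f 50 30 51
f 36 51 25
f 50 51 36
f 24 36 34
f 36 25 35
f 34 35 23
f 36 35 34
f 24 34 41
f 34 23 40
f 41 40 27
f 34 40 41
f 24 41 46
f 41 27 47
f 46 47 29
f 41 47 46
f 24 46 50
f 46 29 53
f 50 53 30
f 46 53 50
f 25 51 39
f 51 30 52
f 39 52 26
f 51 52 39
f 23 35 59
f 35 25 60
f 59 60 32
f 35 60 59
f 27 40 56
f 40 23 55
f 56 55 31
f 40 55 56
f 29 47 48
f 47 27 44
f 48 44 28
f 47 44 48
f 30 53 49
f 53 29 45
f 49 45 22
f 53 45 49



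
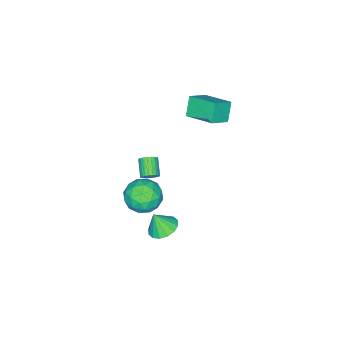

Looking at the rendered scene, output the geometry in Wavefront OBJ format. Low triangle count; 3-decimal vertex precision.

v 0.882 -1.188 -4.384
v 1.47 -0.433 -4.231
v 1.178 -1.672 -3.136
v 1.021 -0.283 -4.066
v 0.534 -0.375 -3.986
v 0.14 -0.686 -4.012
v -0.055 -1.131 -4.138
v 0.001 -1.591 -4.33
v 0.293 -1.944 -4.536
v 0.743 -2.094 -4.701
v 1.23 -2.002 -4.781
v 1.623 -1.691 -4.755
v 1.818 -1.246 -4.629
v 1.762 -0.785 -4.437
v 2.497 -0.872 2.306
v 2.881 -0.902 2.699
v 2.148 -1.578 3.366
v 1.763 -1.548 2.974
v 2.774 -0.726 2.759
v 2.04 -1.402 3.426
v 2.624 -0.573 2.75
v 1.891 -1.249 3.417
v 2.455 -0.465 2.674
v 1.722 -1.14 3.341
v 2.293 -0.419 2.541
v 1.559 -1.094 3.208
v 2.161 -0.442 2.373
v 1.427 -1.117 3.04
v 2.081 -0.53 2.195
v 1.347 -1.206 2.862
v 2.064 -0.671 2.034
v 1.33 -1.347 2.701
v 2.112 -0.842 1.914
v 1.379 -1.518 2.581
v 2.22 -1.018 1.854
v 1.486 -1.694 2.521
v 2.369 -1.171 1.863
v 1.636 -1.847 2.53
v 2.538 -1.28 1.939
v 1.805 -1.955 2.606
v 2.701 -1.326 2.072
v 1.967 -2.001 2.739
v 2.833 -1.303 2.24
v 2.099 -1.978 2.907
v 2.913 -1.214 2.418
v 2.179 -1.89 3.085
v 2.93 -1.073 2.579
v 2.196 -1.749 3.246
v -3.691 -1.726 2.479
v -4.416 -2.007 3.619
v -3.559 0.171 3.03
v -4.285 -0.11 4.17
v -2.495 -2.01 3.17
v -3.221 -2.291 4.31
v -2.364 -0.113 3.721
v -3.089 -0.394 4.861
v 1.06 -1.216 -1.467
v 2.272 -1.081 -1.501
v 1.268 -2.779 -0.279
v 2.48 -2.644 -0.313
v 1.79 -1.82 0.265
v 1.662 -0.854 -0.469
v 1.878 -3.006 -1.311
v 1.75 -2.04 -2.045
v 2.777 -2.187 -1.404
v 2.723 -1.454 -0.431
v 0.817 -2.406 -1.349
v 0.763 -1.673 -0.376
v 1.648 -1.012 -1.588
v 1.892 -2.848 -0.192
v 1.487 -2.364 0.148
v 2.199 -2.285 0.128
v 1.289 -0.878 -0.982
v 2.002 -0.799 -1.002
v 1.718 -1.233 0.036
v 1.538 -3.061 -0.778
v 2.251 -2.982 -0.798
v 1.341 -1.575 -1.908
v 2.053 -1.496 -1.928
v 1.822 -2.627 -1.816
v 2.657 -1.582 -1.551
v 2.779 -2.501 -0.853
v 2.426 -2.713 -1.44
v 2.35 -2.146 -1.871
v 2.625 -1.152 -0.979
v 2.747 -2.07 -0.281
v 2.342 -1.586 0.059
v 2.267 -1.018 -0.373
v 2.922 -1.802 -0.922
v 0.793 -1.79 -1.499
v 0.915 -2.708 -0.801
v 1.273 -2.842 -1.407
v 1.198 -2.274 -1.839
v 0.761 -1.359 -0.927
v 0.883 -2.278 -0.229
v 1.19 -1.714 0.091
v 1.114 -1.147 -0.34
v 0.618 -2.058 -0.858
f 2 1 4
f 2 4 3
f 4 1 5
f 4 5 3
f 5 1 6
f 5 6 3
f 6 1 7
f 6 7 3
f 7 1 8
f 7 8 3
f 8 1 9
f 8 9 3
f 9 1 10
f 9 10 3
f 10 1 11
f 10 11 3
f 11 1 12
f 11 12 3
f 12 1 13
f 12 13 3
f 13 1 14
f 13 14 3
f 14 1 2
f 14 2 3
f 16 15 19
f 16 19 17
f 17 19 20
f 17 20 18
f 19 15 21
f 19 21 20
f 20 21 22
f 20 22 18
f 21 15 23
f 21 23 22
f 22 23 24
f 22 24 18
f 23 15 25
f 23 25 24
f 24 25 26
f 24 26 18
f 25 15 27
f 25 27 26
f 26 27 28
f 26 28 18
f 27 15 29
f 27 29 28
f 28 29 30
f 28 30 18
f 29 15 31
f 29 31 30
f 30 31 32
f 30 32 18
f 31 15 33
f 31 33 32
f 32 33 34
f 32 34 18
f 33 15 35
f 33 35 34
f 34 35 36
f 34 36 18
f 35 15 37
f 35 37 36
f 36 37 38
f 36 38 18
f 37 15 39
f 37 39 38
f 38 39 40
f 38 40 18
f 39 15 41
f 39 41 40
f 40 41 42
f 40 42 18
f 41 15 43
f 41 43 42
f 42 43 44
f 42 44 18
f 43 15 45
f 43 45 44
f 44 45 46
f 44 46 18
f 45 15 47
f 45 47 46
f 46 47 48
f 46 48 18
f 47 15 16
f 47 16 48
f 48 16 17
f 48 17 18
f 50 52 49
f 53 50 49
f 49 52 51
f 51 53 49
f 50 56 52
f 54 50 53
f 54 56 50
f 52 56 51
f 55 53 51
f 51 56 55
f 55 54 53
f 56 54 55
f 57 94 73
f 94 68 97
f 73 97 62
f 94 97 73
f 57 73 69
f 73 62 74
f 69 74 58
f 73 74 69
f 57 69 78
f 69 58 79
f 78 79 64
f 69 79 78
f 57 78 90
f 78 64 93
f 90 93 67
f 78 93 90
f 57 90 94
f 90 67 98
f 94 98 68
f 90 98 94
f 58 74 85
f 74 62 88
f 85 88 66
f 74 88 85
f 62 97 75
f 97 68 96
f 75 96 61
f 97 96 75
f 68 98 95
f 98 67 91
f 95 91 59
f 98 91 95
f 67 93 92
f 93 64 80
f 92 80 63
f 93 80 92
f 64 79 84
f 79 58 81
f 84 81 65
f 79 81 84
f 60 86 72
f 86 66 87
f 72 87 61
f 86 87 72
f 60 72 70
f 72 61 71
f 70 71 59
f 72 71 70
f 60 70 77
f 70 59 76
f 77 76 63
f 70 76 77
f 60 77 82
f 77 63 83
f 82 83 65
f 77 83 82
f 60 82 86
f 82 65 89
f 86 89 66
f 82 89 86
f 61 87 75
f 87 66 88
f 75 88 62
f 87 88 75
f 59 71 95
f 71 61 96
f 95 96 68
f 71 96 95
f 63 76 92
f 76 59 91
f 92 91 67
f 76 91 92
f 65 83 84
f 83 63 80
f 84 80 64
f 83 80 84
f 66 89 85
f 89 65 81
f 85 81 58
f 89 81 85



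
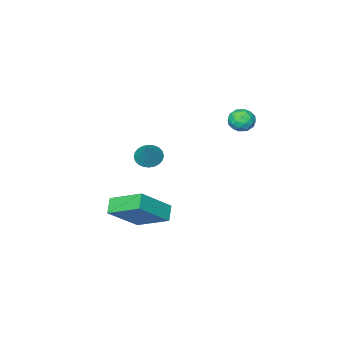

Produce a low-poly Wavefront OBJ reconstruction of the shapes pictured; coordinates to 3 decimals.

v -2.101 1.167 2.853
v -1.83 1.525 3.339
v -1.69 0.275 3.281
v -1.419 0.633 3.767
v -2.076 0.561 3.736
v -2.331 1.112 3.472
v -1.189 0.688 3.148
v -1.444 1.239 2.884
v -1.266 1.229 3.522
v -1.815 1.151 3.885
v -1.705 0.649 2.735
v -2.254 0.571 3.098
v -2.002 1.425 3.058
v -1.518 0.375 3.562
v -1.905 0.333 3.543
v -1.745 0.544 3.829
v -2.296 1.182 3.136
v -2.137 1.392 3.422
v -2.281 0.825 3.656
v -1.383 0.408 3.198
v -1.224 0.618 3.484
v -1.775 1.256 2.791
v -1.615 1.467 3.077
v -1.239 0.975 2.964
v -1.511 1.461 3.452
v -1.269 0.937 3.703
v -1.134 0.969 3.339
v -1.284 1.293 3.184
v -1.833 1.415 3.665
v -1.591 0.89 3.917
v -1.978 0.848 3.899
v -2.128 1.172 3.743
v -1.502 1.241 3.773
v -1.929 0.91 2.703
v -1.687 0.385 2.955
v -1.392 0.628 2.877
v -1.542 0.952 2.721
v -2.251 0.863 2.917
v -2.009 0.339 3.168
v -2.236 0.507 3.436
v -2.386 0.831 3.281
v -2.018 0.559 2.847
v 1.985 -0.815 1.561
v 2.492 -1.219 1.508
v 2.575 -0.205 2.559
v 2.562 -1.031 1.353
v 2.544 -0.811 1.228
v 2.44 -0.591 1.155
v 2.268 -0.406 1.143
v 2.052 -0.282 1.195
v 1.827 -0.24 1.303
v 1.625 -0.286 1.45
v 1.478 -0.412 1.614
v 1.409 -0.6 1.77
v 1.427 -0.82 1.894
v 1.53 -1.04 1.967
v 1.703 -1.225 1.979
v 1.918 -1.348 1.927
v 2.144 -1.39 1.819
v 2.346 -1.345 1.672
v 2.889 -0.269 -1.272
v 2.288 1.204 -0.474
v 3.357 0.201 -1.787
v 2.757 1.674 -0.989
v 4.383 -0.354 0.009
v 3.783 1.119 0.807
v 4.852 0.116 -0.506
v 4.251 1.589 0.292
f 1 38 17
f 38 12 41
f 17 41 6
f 38 41 17
f 1 17 13
f 17 6 18
f 13 18 2
f 17 18 13
f 1 13 22
f 13 2 23
f 22 23 8
f 13 23 22
f 1 22 34
f 22 8 37
f 34 37 11
f 22 37 34
f 1 34 38
f 34 11 42
f 38 42 12
f 34 42 38
f 2 18 29
f 18 6 32
f 29 32 10
f 18 32 29
f 6 41 19
f 41 12 40
f 19 40 5
f 41 40 19
f 12 42 39
f 42 11 35
f 39 35 3
f 42 35 39
f 11 37 36
f 37 8 24
f 36 24 7
f 37 24 36
f 8 23 28
f 23 2 25
f 28 25 9
f 23 25 28
f 4 30 16
f 30 10 31
f 16 31 5
f 30 31 16
f 4 16 14
f 16 5 15
f 14 15 3
f 16 15 14
f 4 14 21
f 14 3 20
f 21 20 7
f 14 20 21
f 4 21 26
f 21 7 27
f 26 27 9
f 21 27 26
f 4 26 30
f 26 9 33
f 30 33 10
f 26 33 30
f 5 31 19
f 31 10 32
f 19 32 6
f 31 32 19
f 3 15 39
f 15 5 40
f 39 40 12
f 15 40 39
f 7 20 36
f 20 3 35
f 36 35 11
f 20 35 36
f 9 27 28
f 27 7 24
f 28 24 8
f 27 24 28
f 10 33 29
f 33 9 25
f 29 25 2
f 33 25 29
f 44 43 46
f 44 46 45
f 46 43 47
f 46 47 45
f 47 43 48
f 47 48 45
f 48 43 49
f 48 49 45
f 49 43 50
f 49 50 45
f 50 43 51
f 50 51 45
f 51 43 52
f 51 52 45
f 52 43 53
f 52 53 45
f 53 43 54
f 53 54 45
f 54 43 55
f 54 55 45
f 55 43 56
f 55 56 45
f 56 43 57
f 56 57 45
f 57 43 58
f 57 58 45
f 58 43 59
f 58 59 45
f 59 43 60
f 59 60 45
f 60 43 44
f 60 44 45
f 62 64 61
f 65 62 61
f 61 64 63
f 63 65 61
f 62 68 64
f 66 62 65
f 66 68 62
f 64 68 63
f 67 65 63
f 63 68 67
f 67 66 65
f 68 66 67



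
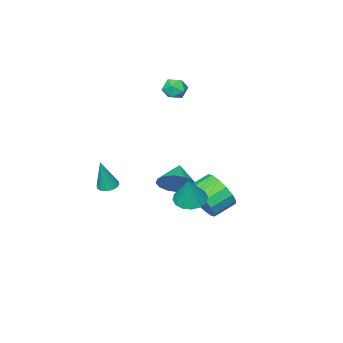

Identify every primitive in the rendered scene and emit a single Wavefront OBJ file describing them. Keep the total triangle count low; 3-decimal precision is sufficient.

v 3.107 -1.542 -0.822
v 3.522 -1.181 -0.925
v 3.553 -1.558 0.922
v 3.292 -1.015 -0.865
v 3.012 -0.991 -0.793
v 2.758 -1.114 -0.729
v 2.597 -1.352 -0.69
v 2.573 -1.641 -0.686
v 2.692 -1.904 -0.719
v 2.922 -2.069 -0.779
v 3.202 -2.093 -0.851
v 3.456 -1.97 -0.915
v 3.617 -1.732 -0.954
v 3.641 -1.443 -0.958
v -1.881 -2.144 -2.942
v -1.209 -2.963 -2.963
v -2.799 -2.916 -2.238
v -1.086 -2.69 -2.503
v -1.176 -2.271 -2.161
v -1.455 -1.818 -2.028
v -1.849 -1.452 -2.14
v -2.251 -1.272 -2.466
v -2.554 -1.325 -2.921
v -2.677 -1.598 -3.38
v -2.587 -2.017 -3.723
v -2.308 -2.471 -3.856
v -1.914 -2.836 -3.744
v -1.512 -3.016 -3.417
v -2.925 -2.713 3.16
v -2.395 -3.065 2.792
v -3.445 -3.755 3.408
v -2.915 -4.107 3.04
v -2.76 -3.773 3.677
v -2.439 -3.129 3.523
v -3.401 -3.691 2.677
v -3.08 -3.047 2.523
v -2.689 -3.67 2.492
v -2.293 -3.721 3.111
v -3.547 -3.099 3.089
v -3.151 -3.15 3.708
v 2.109 3.255 -0.03
v 2.901 3.119 -0.235
v 2.571 3.625 1.51
v 2.836 3.536 -0.316
v 2.575 3.877 -0.32
v 2.19 4.052 -0.246
v 1.782 4.013 -0.114
v 1.463 3.771 0.04
v 1.316 3.391 0.175
v 1.382 2.974 0.256
v 1.642 2.632 0.26
v 2.028 2.458 0.186
v 2.435 2.496 0.054
v 2.755 2.738 -0.1
v 0.87 2.628 -1.037
v 1.322 3.393 -0.406
v 0.162 3.637 0.129
v -0.29 2.872 -0.503
v 1.163 3.665 -0.874
v 0.004 3.909 -0.339
v 0.926 3.659 -1.386
v -0.234 3.903 -0.851
v 0.674 3.377 -1.804
v -0.486 3.621 -1.27
v 0.474 2.894 -2.017
v -0.686 3.138 -1.483
v 0.38 2.34 -1.968
v -0.779 2.584 -1.433
v 0.418 1.863 -1.669
v -0.742 2.107 -1.134
v 0.576 1.591 -1.201
v -0.583 1.835 -0.666
v 0.814 1.597 -0.689
v -0.346 1.841 -0.154
v 1.066 1.879 -0.27
v -0.094 2.123 0.264
v 1.266 2.362 -0.057
v 0.106 2.606 0.477
v 1.359 2.916 -0.107
v 0.2 3.16 0.428
f 2 1 4
f 2 4 3
f 4 1 5
f 4 5 3
f 5 1 6
f 5 6 3
f 6 1 7
f 6 7 3
f 7 1 8
f 7 8 3
f 8 1 9
f 8 9 3
f 9 1 10
f 9 10 3
f 10 1 11
f 10 11 3
f 11 1 12
f 11 12 3
f 12 1 13
f 12 13 3
f 13 1 14
f 13 14 3
f 14 1 2
f 14 2 3
f 16 15 18
f 16 18 17
f 18 15 19
f 18 19 17
f 19 15 20
f 19 20 17
f 20 15 21
f 20 21 17
f 21 15 22
f 21 22 17
f 22 15 23
f 22 23 17
f 23 15 24
f 23 24 17
f 24 15 25
f 24 25 17
f 25 15 26
f 25 26 17
f 26 15 27
f 26 27 17
f 27 15 28
f 27 28 17
f 28 15 16
f 28 16 17
f 29 40 34
f 29 34 30
f 29 30 36
f 29 36 39
f 29 39 40
f 30 34 38
f 34 40 33
f 40 39 31
f 39 36 35
f 36 30 37
f 32 38 33
f 32 33 31
f 32 31 35
f 32 35 37
f 32 37 38
f 33 38 34
f 31 33 40
f 35 31 39
f 37 35 36
f 38 37 30
f 42 41 44
f 42 44 43
f 44 41 45
f 44 45 43
f 45 41 46
f 45 46 43
f 46 41 47
f 46 47 43
f 47 41 48
f 47 48 43
f 48 41 49
f 48 49 43
f 49 41 50
f 49 50 43
f 50 41 51
f 50 51 43
f 51 41 52
f 51 52 43
f 52 41 53
f 52 53 43
f 53 41 54
f 53 54 43
f 54 41 42
f 54 42 43
f 56 55 59
f 56 59 57
f 57 59 60
f 57 60 58
f 59 55 61
f 59 61 60
f 60 61 62
f 60 62 58
f 61 55 63
f 61 63 62
f 62 63 64
f 62 64 58
f 63 55 65
f 63 65 64
f 64 65 66
f 64 66 58
f 65 55 67
f 65 67 66
f 66 67 68
f 66 68 58
f 67 55 69
f 67 69 68
f 68 69 70
f 68 70 58
f 69 55 71
f 69 71 70
f 70 71 72
f 70 72 58
f 71 55 73
f 71 73 72
f 72 73 74
f 72 74 58
f 73 55 75
f 73 75 74
f 74 75 76
f 74 76 58
f 75 55 77
f 75 77 76
f 76 77 78
f 76 78 58
f 77 55 79
f 77 79 78
f 78 79 80
f 78 80 58
f 79 55 56
f 79 56 80
f 80 56 57
f 80 57 58



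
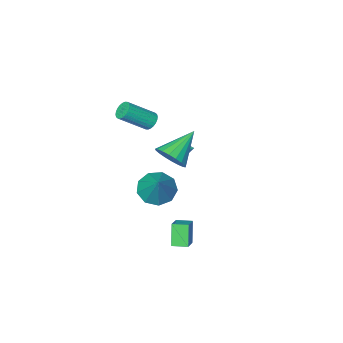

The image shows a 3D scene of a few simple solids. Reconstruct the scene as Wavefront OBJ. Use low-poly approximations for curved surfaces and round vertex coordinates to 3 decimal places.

v 0.708 3.981 -3.64
v 0.366 3.489 -2.521
v 1.366 4.625 -3.156
v 1.023 4.133 -2.037
v 1.297 3.427 -3.703
v 0.954 2.935 -2.584
v 1.954 4.071 -3.219
v 1.612 3.579 -2.1
v 1.271 1.765 -0.896
v 2.193 1.432 -1.031
v 1.889 2.875 0.596
v 2.092 1.989 -1.402
v 1.606 2.441 -1.538
v 0.964 2.577 -1.373
v 0.465 2.333 -0.985
v 0.343 1.824 -0.556
v 0.655 1.287 -0.286
v 1.256 0.974 -0.302
v 1.863 1.031 -0.596
v -0.113 0.793 0.107
v 0.334 0.135 0.548
v -1.727 0.427 1.193
v 0.411 0.463 0.773
v 0.384 0.857 0.866
v 0.259 1.237 0.809
v 0.06 1.53 0.612
v -0.173 1.677 0.315
v -0.395 1.649 -0.023
v -0.56 1.451 -0.335
v -0.637 1.124 -0.56
v -0.61 0.73 -0.653
v -0.485 0.349 -0.595
v -0.286 0.057 -0.399
v -0.053 -0.09 -0.102
v 0.169 -0.062 0.236
v -2.867 -2.684 -2.736
v -2.568 -2.956 -2.393
v -2.813 -1.196 -1.604
v -2.416 -2.863 -2.522
v -2.342 -2.739 -2.689
v -2.359 -2.606 -2.863
v -2.464 -2.486 -3.016
v -2.638 -2.4 -3.12
v -2.852 -2.364 -3.158
v -3.069 -2.383 -3.122
v -3.251 -2.454 -3.02
v -3.366 -2.564 -2.869
v -3.396 -2.696 -2.694
v -3.334 -2.825 -2.527
v -3.191 -2.93 -2.396
v -2.992 -2.993 -2.323
v -2.772 -3.002 -2.322
v -1.102 -2.54 0.315
v -0.758 -2.223 0.025
v 0.585 -2.682 1.116
v 0.242 -3 1.405
v -0.83 -2.084 0.172
v 0.513 -2.543 1.263
v -0.943 -2.014 0.341
v 0.4 -2.474 1.431
v -1.08 -2.025 0.505
v 0.263 -2.484 1.596
v -1.221 -2.114 0.641
v 0.122 -2.573 1.732
v -1.343 -2.268 0.727
v -0 -2.727 1.818
v -1.429 -2.463 0.75
v -0.086 -2.922 1.841
v -1.464 -2.671 0.707
v -0.121 -3.13 1.798
v -1.445 -2.858 0.604
v -0.102 -3.317 1.695
v -1.373 -2.997 0.457
v -0.03 -3.456 1.548
v -1.26 -3.066 0.289
v 0.083 -3.526 1.379
v -1.123 -3.056 0.124
v 0.22 -3.515 1.215
v -0.982 -2.967 -0.012
v 0.361 -3.426 1.079
v -0.86 -2.813 -0.098
v 0.483 -3.272 0.993
v -0.774 -2.618 -0.121
v 0.569 -3.077 0.97
v -0.739 -2.41 -0.078
v 0.604 -2.869 1.013
f 2 4 1
f 5 2 1
f 1 4 3
f 3 5 1
f 2 8 4
f 6 2 5
f 6 8 2
f 4 8 3
f 7 5 3
f 3 8 7
f 7 6 5
f 8 6 7
f 10 9 12
f 10 12 11
f 12 9 13
f 12 13 11
f 13 9 14
f 13 14 11
f 14 9 15
f 14 15 11
f 15 9 16
f 15 16 11
f 16 9 17
f 16 17 11
f 17 9 18
f 17 18 11
f 18 9 19
f 18 19 11
f 19 9 10
f 19 10 11
f 21 20 23
f 21 23 22
f 23 20 24
f 23 24 22
f 24 20 25
f 24 25 22
f 25 20 26
f 25 26 22
f 26 20 27
f 26 27 22
f 27 20 28
f 27 28 22
f 28 20 29
f 28 29 22
f 29 20 30
f 29 30 22
f 30 20 31
f 30 31 22
f 31 20 32
f 31 32 22
f 32 20 33
f 32 33 22
f 33 20 34
f 33 34 22
f 34 20 35
f 34 35 22
f 35 20 21
f 35 21 22
f 37 36 39
f 37 39 38
f 39 36 40
f 39 40 38
f 40 36 41
f 40 41 38
f 41 36 42
f 41 42 38
f 42 36 43
f 42 43 38
f 43 36 44
f 43 44 38
f 44 36 45
f 44 45 38
f 45 36 46
f 45 46 38
f 46 36 47
f 46 47 38
f 47 36 48
f 47 48 38
f 48 36 49
f 48 49 38
f 49 36 50
f 49 50 38
f 50 36 51
f 50 51 38
f 51 36 52
f 51 52 38
f 52 36 37
f 52 37 38
f 54 53 57
f 54 57 55
f 55 57 58
f 55 58 56
f 57 53 59
f 57 59 58
f 58 59 60
f 58 60 56
f 59 53 61
f 59 61 60
f 60 61 62
f 60 62 56
f 61 53 63
f 61 63 62
f 62 63 64
f 62 64 56
f 63 53 65
f 63 65 64
f 64 65 66
f 64 66 56
f 65 53 67
f 65 67 66
f 66 67 68
f 66 68 56
f 67 53 69
f 67 69 68
f 68 69 70
f 68 70 56
f 69 53 71
f 69 71 70
f 70 71 72
f 70 72 56
f 71 53 73
f 71 73 72
f 72 73 74
f 72 74 56
f 73 53 75
f 73 75 74
f 74 75 76
f 74 76 56
f 75 53 77
f 75 77 76
f 76 77 78
f 76 78 56
f 77 53 79
f 77 79 78
f 78 79 80
f 78 80 56
f 79 53 81
f 79 81 80
f 80 81 82
f 80 82 56
f 81 53 83
f 81 83 82
f 82 83 84
f 82 84 56
f 83 53 85
f 83 85 84
f 84 85 86
f 84 86 56
f 85 53 54
f 85 54 86
f 86 54 55
f 86 55 56



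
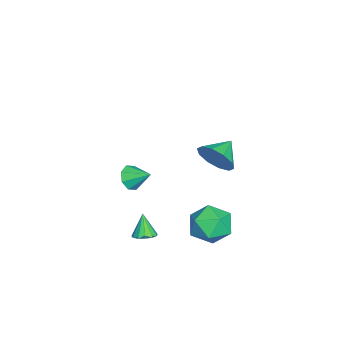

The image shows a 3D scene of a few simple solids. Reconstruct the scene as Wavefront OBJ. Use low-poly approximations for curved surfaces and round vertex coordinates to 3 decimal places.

v -0.5 0.685 -2.331
v -0.01 1.447 -3.099
v 1.25 0.173 -1.721
v 1.74 0.935 -2.489
v 1.13 1.344 -1.555
v 0.049 1.66 -1.932
v 1.191 -0.04 -2.888
v 0.11 0.276 -3.265
v 1.036 0.999 -3.444
v 0.998 1.854 -2.619
v 0.242 -0.234 -2.201
v 0.204 0.621 -1.376
v 2.113 1.251 3.49
v 2.661 1.707 4.191
v 1.027 1.789 3.99
v 2.623 2.084 3.703
v 2.39 2.144 3.134
v 2.051 1.862 2.701
v 1.736 1.347 2.569
v 1.564 0.796 2.789
v 1.602 0.418 3.277
v 1.835 0.359 3.846
v 2.174 0.641 4.279
v 2.49 1.155 4.411
v 2.213 -2.007 -2.385
v 2.749 -1.852 -2.137
v 1.727 -2.193 -1.215
v 2.568 -1.562 -2.166
v 2.275 -1.412 -2.264
v 1.962 -1.452 -2.401
v 1.729 -1.667 -2.532
v 1.65 -1.991 -2.617
v 1.749 -2.32 -2.627
v 1.997 -2.549 -2.561
v 2.313 -2.607 -2.439
v 2.597 -2.474 -2.299
v 2.76 -2.192 -2.186
v -3.411 -3.87 -2.825
v -3.126 -4.315 -2.251
v -3.069 -2.81 -2.175
v -2.718 -4.19 -2.669
v -2.715 -3.879 -3.178
v -3.121 -3.562 -3.48
v -3.696 -3.425 -3.399
v -4.105 -3.549 -2.982
v -4.107 -3.861 -2.473
v -3.702 -4.178 -2.171
f 1 12 6
f 1 6 2
f 1 2 8
f 1 8 11
f 1 11 12
f 2 6 10
f 6 12 5
f 12 11 3
f 11 8 7
f 8 2 9
f 4 10 5
f 4 5 3
f 4 3 7
f 4 7 9
f 4 9 10
f 5 10 6
f 3 5 12
f 7 3 11
f 9 7 8
f 10 9 2
f 14 13 16
f 14 16 15
f 16 13 17
f 16 17 15
f 17 13 18
f 17 18 15
f 18 13 19
f 18 19 15
f 19 13 20
f 19 20 15
f 20 13 21
f 20 21 15
f 21 13 22
f 21 22 15
f 22 13 23
f 22 23 15
f 23 13 24
f 23 24 15
f 24 13 14
f 24 14 15
f 26 25 28
f 26 28 27
f 28 25 29
f 28 29 27
f 29 25 30
f 29 30 27
f 30 25 31
f 30 31 27
f 31 25 32
f 31 32 27
f 32 25 33
f 32 33 27
f 33 25 34
f 33 34 27
f 34 25 35
f 34 35 27
f 35 25 36
f 35 36 27
f 36 25 37
f 36 37 27
f 37 25 26
f 37 26 27
f 39 38 41
f 39 41 40
f 41 38 42
f 41 42 40
f 42 38 43
f 42 43 40
f 43 38 44
f 43 44 40
f 44 38 45
f 44 45 40
f 45 38 46
f 45 46 40
f 46 38 47
f 46 47 40
f 47 38 39
f 47 39 40



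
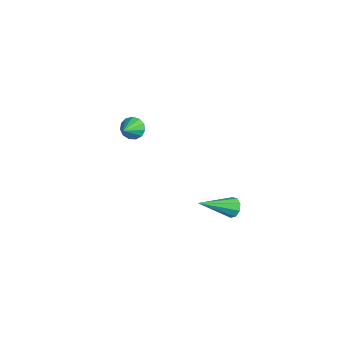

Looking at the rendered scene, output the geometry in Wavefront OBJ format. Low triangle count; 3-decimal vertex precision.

v 3.316 1.911 -3.757
v 3.79 1.906 -3.568
v 2.904 0.369 -2.763
v 3.581 2.095 -3.362
v 3.248 2.197 -3.341
v 2.947 2.166 -3.514
v 2.819 2.015 -3.802
v 2.923 1.815 -4.068
v 3.212 1.66 -4.189
v 3.549 1.622 -4.108
v 3.777 1.719 -3.862
v -2.933 1.094 -2.903
v -2.397 1.228 -3.109
v -2.427 0.246 -2.137
v -2.451 1.43 -2.85
v -2.658 1.525 -2.608
v -2.952 1.483 -2.46
v -3.241 1.318 -2.452
v -3.432 1.082 -2.587
v -3.464 0.849 -2.823
v -3.328 0.695 -3.084
v -3.067 0.667 -3.288
v -2.763 0.775 -3.369
v -2.513 0.984 -3.303
f 2 1 4
f 2 4 3
f 4 1 5
f 4 5 3
f 5 1 6
f 5 6 3
f 6 1 7
f 6 7 3
f 7 1 8
f 7 8 3
f 8 1 9
f 8 9 3
f 9 1 10
f 9 10 3
f 10 1 11
f 10 11 3
f 11 1 2
f 11 2 3
f 13 12 15
f 13 15 14
f 15 12 16
f 15 16 14
f 16 12 17
f 16 17 14
f 17 12 18
f 17 18 14
f 18 12 19
f 18 19 14
f 19 12 20
f 19 20 14
f 20 12 21
f 20 21 14
f 21 12 22
f 21 22 14
f 22 12 23
f 22 23 14
f 23 12 24
f 23 24 14
f 24 12 13
f 24 13 14



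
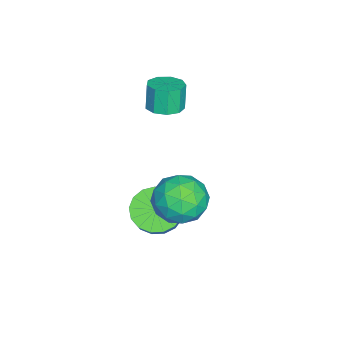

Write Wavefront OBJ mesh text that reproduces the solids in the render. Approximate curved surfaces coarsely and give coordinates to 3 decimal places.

v 1.05 0.717 0.153
v 1.812 -0.137 -0.354
v -0.352 0.297 -1.246
v 0.41 -0.557 -1.753
v -0.095 -0.76 -0.626
v 0.771 -0.5 0.238
v 0.689 0.66 -1.838
v 1.555 0.92 -0.974
v 1.589 -0.172 -1.584
v 1.104 -1.049 -0.835
v 0.356 1.209 -0.765
v -0.129 0.332 -0.016
v 1.554 0.327 0.022
v -0.094 -0.167 -1.622
v -0.391 -0.286 -0.96
v 0.057 -0.788 -1.258
v 0.942 0.113 0.37
v 1.39 -0.388 0.073
v 0.269 -0.754 -0.088
v 0.07 0.548 -1.673
v 0.518 0.047 -1.97
v 1.403 0.948 -0.342
v 1.851 0.446 -0.64
v 1.191 0.914 -1.512
v 1.871 -0.195 -0.999
v 1.047 -0.442 -1.821
v 1.211 0.273 -1.871
v 1.72 0.426 -1.363
v 1.586 -0.711 -0.559
v 0.762 -0.958 -1.381
v 0.465 -1.077 -0.719
v 0.974 -0.925 -0.211
v 1.455 -0.732 -1.282
v 0.698 1.118 -0.219
v -0.126 0.871 -1.041
v 0.486 1.085 -1.389
v 0.995 1.237 -0.881
v 0.413 0.602 0.221
v -0.411 0.355 -0.601
v -0.26 -0.266 -0.237
v 0.249 -0.113 0.271
v 0.005 0.892 -0.318
v -3.263 -1.557 1.277
v -2.51 -1.275 1.485
v -2.844 -1.301 2.731
v -3.597 -1.583 2.523
v -2.864 -0.84 1.399
v -3.198 -0.866 2.645
v -3.404 -0.739 1.256
v -3.738 -0.765 2.502
v -3.878 -1.022 1.123
v -4.212 -1.048 2.369
v -4.065 -1.555 1.062
v -4.399 -1.581 2.308
v -3.876 -2.089 1.102
v -4.21 -2.115 2.347
v -3.4 -2.374 1.223
v -3.734 -2.4 2.469
v -2.86 -2.277 1.37
v -3.195 -2.303 2.616
v -2.509 -1.843 1.473
v -2.843 -1.869 2.719
v -0.727 -1.26 -3.432
v -0.174 -2.164 -3.729
v 1.059 -1.884 -2.284
v 0.507 -0.98 -1.988
v 0.059 -1.778 -4.002
v 1.292 -1.498 -2.558
v 0.111 -1.274 -4.145
v 1.345 -0.994 -2.7
v -0.028 -0.767 -4.124
v 1.205 -0.487 -2.68
v -0.327 -0.373 -3.945
v 0.906 -0.093 -2.501
v -0.718 -0.182 -3.649
v 0.515 0.098 -2.204
v -1.111 -0.237 -3.303
v 0.123 0.043 -1.858
v -1.416 -0.528 -2.986
v -0.182 -0.248 -1.542
v -1.562 -0.986 -2.772
v -0.329 -0.706 -1.327
v -1.518 -1.506 -2.709
v -0.285 -1.226 -1.264
v -1.292 -1.971 -2.812
v -0.059 -1.691 -1.367
v -0.937 -2.272 -3.057
v 0.297 -1.992 -1.612
v -0.533 -2.342 -3.388
v 0.7 -2.062 -1.943
f 1 38 17
f 38 12 41
f 17 41 6
f 38 41 17
f 1 17 13
f 17 6 18
f 13 18 2
f 17 18 13
f 1 13 22
f 13 2 23
f 22 23 8
f 13 23 22
f 1 22 34
f 22 8 37
f 34 37 11
f 22 37 34
f 1 34 38
f 34 11 42
f 38 42 12
f 34 42 38
f 2 18 29
f 18 6 32
f 29 32 10
f 18 32 29
f 6 41 19
f 41 12 40
f 19 40 5
f 41 40 19
f 12 42 39
f 42 11 35
f 39 35 3
f 42 35 39
f 11 37 36
f 37 8 24
f 36 24 7
f 37 24 36
f 8 23 28
f 23 2 25
f 28 25 9
f 23 25 28
f 4 30 16
f 30 10 31
f 16 31 5
f 30 31 16
f 4 16 14
f 16 5 15
f 14 15 3
f 16 15 14
f 4 14 21
f 14 3 20
f 21 20 7
f 14 20 21
f 4 21 26
f 21 7 27
f 26 27 9
f 21 27 26
f 4 26 30
f 26 9 33
f 30 33 10
f 26 33 30
f 5 31 19
f 31 10 32
f 19 32 6
f 31 32 19
f 3 15 39
f 15 5 40
f 39 40 12
f 15 40 39
f 7 20 36
f 20 3 35
f 36 35 11
f 20 35 36
f 9 27 28
f 27 7 24
f 28 24 8
f 27 24 28
f 10 33 29
f 33 9 25
f 29 25 2
f 33 25 29
f 44 43 47
f 44 47 45
f 45 47 48
f 45 48 46
f 47 43 49
f 47 49 48
f 48 49 50
f 48 50 46
f 49 43 51
f 49 51 50
f 50 51 52
f 50 52 46
f 51 43 53
f 51 53 52
f 52 53 54
f 52 54 46
f 53 43 55
f 53 55 54
f 54 55 56
f 54 56 46
f 55 43 57
f 55 57 56
f 56 57 58
f 56 58 46
f 57 43 59
f 57 59 58
f 58 59 60
f 58 60 46
f 59 43 61
f 59 61 60
f 60 61 62
f 60 62 46
f 61 43 44
f 61 44 62
f 62 44 45
f 62 45 46
f 64 63 67
f 64 67 65
f 65 67 68
f 65 68 66
f 67 63 69
f 67 69 68
f 68 69 70
f 68 70 66
f 69 63 71
f 69 71 70
f 70 71 72
f 70 72 66
f 71 63 73
f 71 73 72
f 72 73 74
f 72 74 66
f 73 63 75
f 73 75 74
f 74 75 76
f 74 76 66
f 75 63 77
f 75 77 76
f 76 77 78
f 76 78 66
f 77 63 79
f 77 79 78
f 78 79 80
f 78 80 66
f 79 63 81
f 79 81 80
f 80 81 82
f 80 82 66
f 81 63 83
f 81 83 82
f 82 83 84
f 82 84 66
f 83 63 85
f 83 85 84
f 84 85 86
f 84 86 66
f 85 63 87
f 85 87 86
f 86 87 88
f 86 88 66
f 87 63 89
f 87 89 88
f 88 89 90
f 88 90 66
f 89 63 64
f 89 64 90
f 90 64 65
f 90 65 66



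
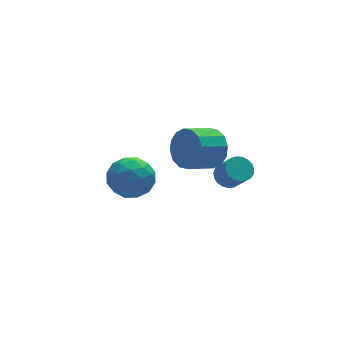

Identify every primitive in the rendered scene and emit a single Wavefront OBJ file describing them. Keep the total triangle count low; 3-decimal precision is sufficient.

v -4.59 -2.751 2.055
v -3.812 -2.344 1.889
v -3.928 -4.036 2.011
v -3.15 -3.629 1.845
v -3.536 -3.545 2.646
v -3.945 -2.751 2.674
v -3.795 -3.629 1.226
v -4.204 -2.835 1.254
v -3.32 -2.887 1.377
v -3.16 -2.834 2.254
v -4.58 -3.546 1.646
v -4.42 -3.493 2.523
v -4.259 -2.435 1.976
v -3.481 -3.945 1.924
v -3.707 -3.896 2.395
v -3.25 -3.656 2.298
v -4.338 -2.674 2.437
v -3.88 -2.435 2.34
v -3.718 -3.14 2.785
v -3.86 -3.945 1.56
v -3.402 -3.706 1.463
v -4.49 -2.724 1.602
v -4.033 -2.484 1.505
v -4.022 -3.24 1.115
v -3.513 -2.515 1.577
v -3.124 -3.27 1.551
v -3.503 -3.27 1.188
v -3.743 -2.803 1.204
v -3.419 -2.484 2.093
v -3.03 -3.239 2.067
v -3.257 -3.189 2.538
v -3.497 -2.723 2.554
v -3.13 -2.803 1.792
v -4.71 -3.141 1.833
v -4.321 -3.896 1.807
v -4.243 -3.657 1.346
v -4.483 -3.191 1.362
v -4.616 -3.11 2.349
v -4.227 -3.865 2.323
v -3.997 -3.577 2.696
v -4.237 -3.11 2.712
v -4.61 -3.577 2.108
v 0.395 -1.16 -0.623
v 0.937 -1.162 -0.765
v 1.146 -1.802 0.04
v 0.605 -1.8 0.183
v 0.926 -0.981 -0.619
v 1.136 -1.622 0.186
v 0.823 -0.831 -0.473
v 1.033 -1.472 0.332
v 0.647 -0.738 -0.353
v 0.857 -1.379 0.452
v 0.427 -0.718 -0.28
v 0.637 -1.359 0.526
v 0.201 -0.774 -0.265
v 0.411 -1.415 0.54
v 0.009 -0.897 -0.313
v 0.219 -1.538 0.492
v -0.116 -1.065 -0.414
v 0.094 -1.706 0.391
v -0.153 -1.25 -0.551
v 0.057 -1.89 0.254
v -0.095 -1.419 -0.701
v 0.115 -2.059 0.104
v 0.047 -1.543 -0.837
v 0.257 -2.183 -0.032
v 0.25 -1.601 -0.936
v 0.46 -2.241 -0.131
v 0.478 -1.582 -0.98
v 0.688 -2.223 -0.175
v 0.691 -1.491 -0.963
v 0.901 -2.131 -0.158
v 0.854 -1.342 -0.887
v 1.063 -1.983 -0.082
v 0.055 -0.382 0.408
v 0.443 -0.647 1.152
v -0.646 -0.943 1.615
v -1.035 -0.678 0.872
v 0.351 -0.206 1.218
v -0.738 -0.502 1.681
v 0.179 0.188 1.067
v -0.91 -0.108 1.53
v -0.026 0.43 0.74
v -1.115 0.133 1.203
v -0.209 0.453 0.323
v -1.298 0.157 0.786
v -0.322 0.254 -0.07
v -1.411 -0.043 0.393
v -0.334 -0.117 -0.335
v -1.423 -0.413 0.128
v -0.242 -0.558 -0.401
v -1.331 -0.854 0.062
v -0.07 -0.952 -0.25
v -1.159 -1.248 0.213
v 0.135 -1.193 0.077
v -0.954 -1.49 0.54
v 0.318 -1.217 0.494
v -0.771 -1.513 0.957
v 0.431 -1.017 0.887
v -0.658 -1.314 1.35
f 1 38 17
f 38 12 41
f 17 41 6
f 38 41 17
f 1 17 13
f 17 6 18
f 13 18 2
f 17 18 13
f 1 13 22
f 13 2 23
f 22 23 8
f 13 23 22
f 1 22 34
f 22 8 37
f 34 37 11
f 22 37 34
f 1 34 38
f 34 11 42
f 38 42 12
f 34 42 38
f 2 18 29
f 18 6 32
f 29 32 10
f 18 32 29
f 6 41 19
f 41 12 40
f 19 40 5
f 41 40 19
f 12 42 39
f 42 11 35
f 39 35 3
f 42 35 39
f 11 37 36
f 37 8 24
f 36 24 7
f 37 24 36
f 8 23 28
f 23 2 25
f 28 25 9
f 23 25 28
f 4 30 16
f 30 10 31
f 16 31 5
f 30 31 16
f 4 16 14
f 16 5 15
f 14 15 3
f 16 15 14
f 4 14 21
f 14 3 20
f 21 20 7
f 14 20 21
f 4 21 26
f 21 7 27
f 26 27 9
f 21 27 26
f 4 26 30
f 26 9 33
f 30 33 10
f 26 33 30
f 5 31 19
f 31 10 32
f 19 32 6
f 31 32 19
f 3 15 39
f 15 5 40
f 39 40 12
f 15 40 39
f 7 20 36
f 20 3 35
f 36 35 11
f 20 35 36
f 9 27 28
f 27 7 24
f 28 24 8
f 27 24 28
f 10 33 29
f 33 9 25
f 29 25 2
f 33 25 29
f 44 43 47
f 44 47 45
f 45 47 48
f 45 48 46
f 47 43 49
f 47 49 48
f 48 49 50
f 48 50 46
f 49 43 51
f 49 51 50
f 50 51 52
f 50 52 46
f 51 43 53
f 51 53 52
f 52 53 54
f 52 54 46
f 53 43 55
f 53 55 54
f 54 55 56
f 54 56 46
f 55 43 57
f 55 57 56
f 56 57 58
f 56 58 46
f 57 43 59
f 57 59 58
f 58 59 60
f 58 60 46
f 59 43 61
f 59 61 60
f 60 61 62
f 60 62 46
f 61 43 63
f 61 63 62
f 62 63 64
f 62 64 46
f 63 43 65
f 63 65 64
f 64 65 66
f 64 66 46
f 65 43 67
f 65 67 66
f 66 67 68
f 66 68 46
f 67 43 69
f 67 69 68
f 68 69 70
f 68 70 46
f 69 43 71
f 69 71 70
f 70 71 72
f 70 72 46
f 71 43 73
f 71 73 72
f 72 73 74
f 72 74 46
f 73 43 44
f 73 44 74
f 74 44 45
f 74 45 46
f 76 75 79
f 76 79 77
f 77 79 80
f 77 80 78
f 79 75 81
f 79 81 80
f 80 81 82
f 80 82 78
f 81 75 83
f 81 83 82
f 82 83 84
f 82 84 78
f 83 75 85
f 83 85 84
f 84 85 86
f 84 86 78
f 85 75 87
f 85 87 86
f 86 87 88
f 86 88 78
f 87 75 89
f 87 89 88
f 88 89 90
f 88 90 78
f 89 75 91
f 89 91 90
f 90 91 92
f 90 92 78
f 91 75 93
f 91 93 92
f 92 93 94
f 92 94 78
f 93 75 95
f 93 95 94
f 94 95 96
f 94 96 78
f 95 75 97
f 95 97 96
f 96 97 98
f 96 98 78
f 97 75 99
f 97 99 98
f 98 99 100
f 98 100 78
f 99 75 76
f 99 76 100
f 100 76 77
f 100 77 78

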